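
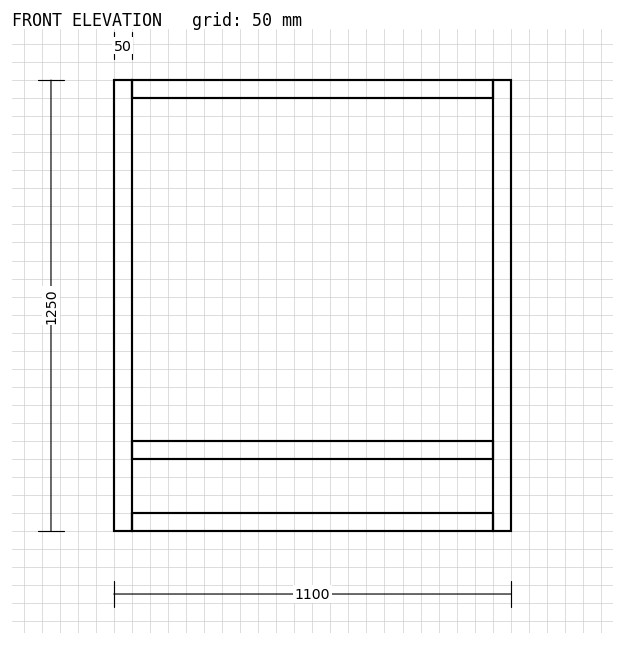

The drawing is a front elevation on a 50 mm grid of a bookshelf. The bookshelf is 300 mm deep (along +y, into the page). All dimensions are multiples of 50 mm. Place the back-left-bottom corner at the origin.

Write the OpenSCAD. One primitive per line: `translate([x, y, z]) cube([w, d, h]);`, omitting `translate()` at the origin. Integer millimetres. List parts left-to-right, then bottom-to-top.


cube([50, 300, 1250]);
translate([50, 0, 0]) cube([1000, 300, 50]);
translate([50, 0, 200]) cube([1000, 300, 50]);
translate([50, 0, 1200]) cube([1000, 300, 50]);
translate([1050, 0, 0]) cube([50, 300, 1250]);


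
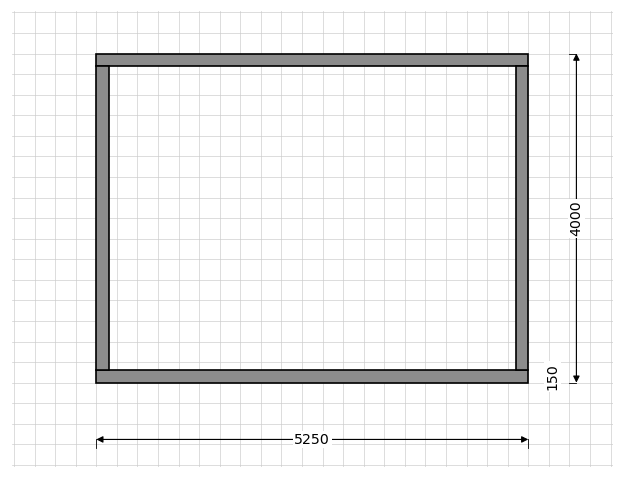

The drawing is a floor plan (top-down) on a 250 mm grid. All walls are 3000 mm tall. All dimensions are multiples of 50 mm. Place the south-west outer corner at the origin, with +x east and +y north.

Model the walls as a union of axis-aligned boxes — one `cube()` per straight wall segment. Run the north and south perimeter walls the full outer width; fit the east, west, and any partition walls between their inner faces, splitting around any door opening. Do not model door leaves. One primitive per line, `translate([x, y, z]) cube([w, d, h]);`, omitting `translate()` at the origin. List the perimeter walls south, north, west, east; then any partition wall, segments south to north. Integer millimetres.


cube([5250, 150, 3000]);
translate([0, 3850, 0]) cube([5250, 150, 3000]);
translate([0, 150, 0]) cube([150, 3700, 3000]);
translate([5100, 150, 0]) cube([150, 3700, 3000]);


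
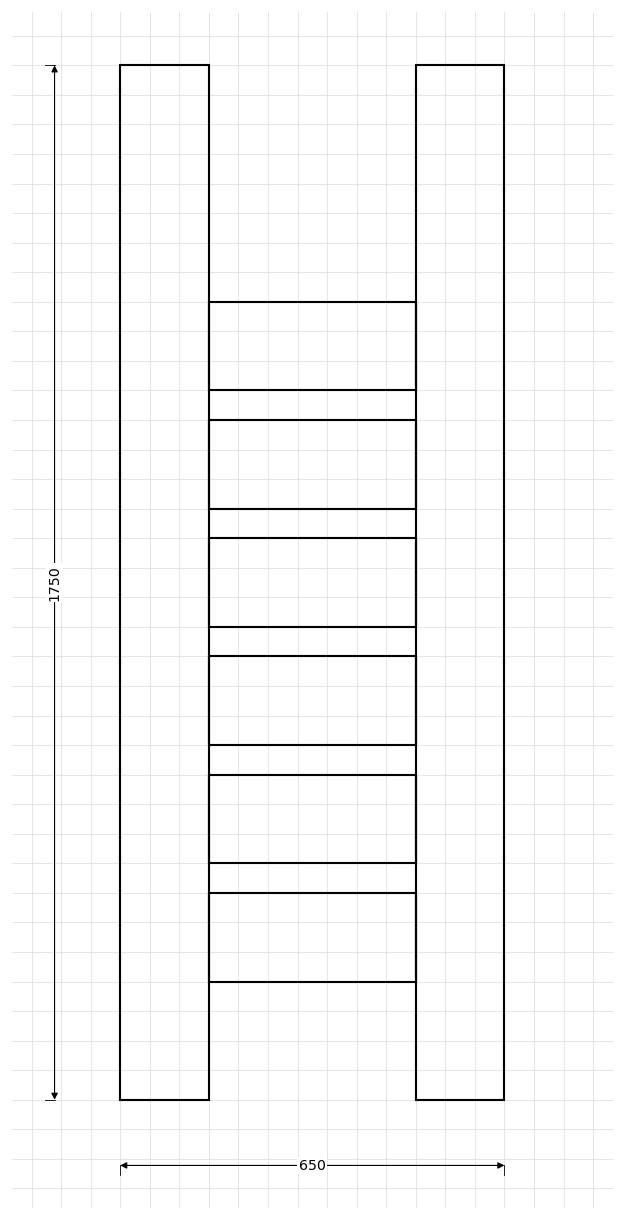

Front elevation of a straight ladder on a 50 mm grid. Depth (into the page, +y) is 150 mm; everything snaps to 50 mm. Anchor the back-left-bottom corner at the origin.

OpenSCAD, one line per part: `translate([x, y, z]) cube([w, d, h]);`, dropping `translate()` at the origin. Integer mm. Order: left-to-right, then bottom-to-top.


cube([150, 150, 1750]);
translate([150, 0, 200]) cube([350, 150, 150]);
translate([150, 0, 400]) cube([350, 150, 150]);
translate([150, 0, 600]) cube([350, 150, 150]);
translate([150, 0, 800]) cube([350, 150, 150]);
translate([150, 0, 1000]) cube([350, 150, 150]);
translate([150, 0, 1200]) cube([350, 150, 150]);
translate([500, 0, 0]) cube([150, 150, 1750]);


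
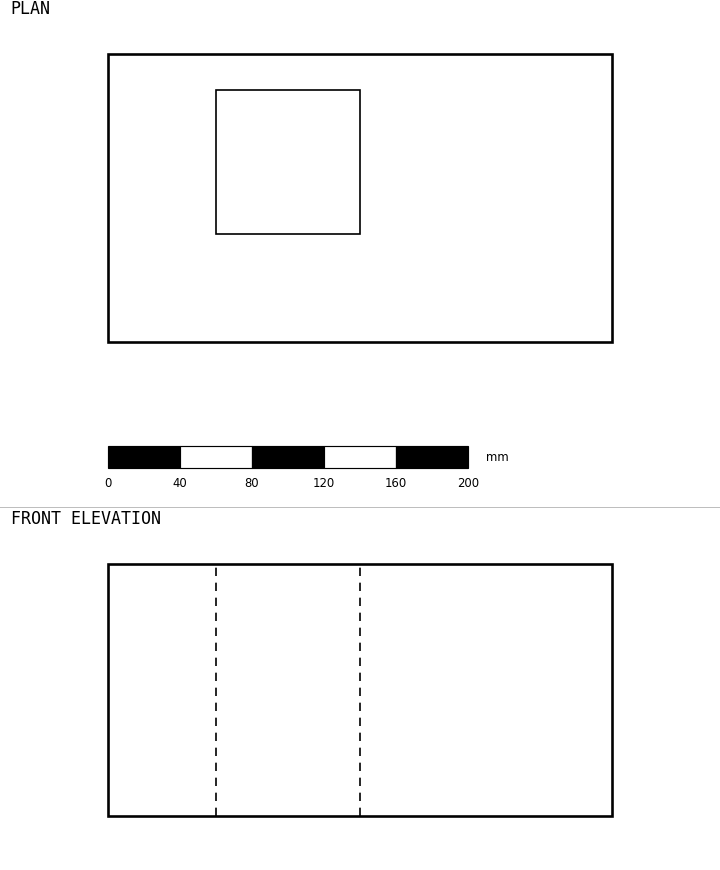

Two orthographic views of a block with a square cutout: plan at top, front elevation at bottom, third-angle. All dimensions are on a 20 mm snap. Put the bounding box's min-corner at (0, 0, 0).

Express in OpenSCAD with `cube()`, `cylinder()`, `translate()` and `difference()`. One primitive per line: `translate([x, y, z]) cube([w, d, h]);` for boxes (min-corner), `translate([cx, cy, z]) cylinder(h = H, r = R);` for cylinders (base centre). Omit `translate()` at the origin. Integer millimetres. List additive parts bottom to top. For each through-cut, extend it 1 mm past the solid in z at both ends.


difference() {
  cube([280, 160, 140]);
  translate([60, 60, -1]) cube([80, 80, 142]);
}


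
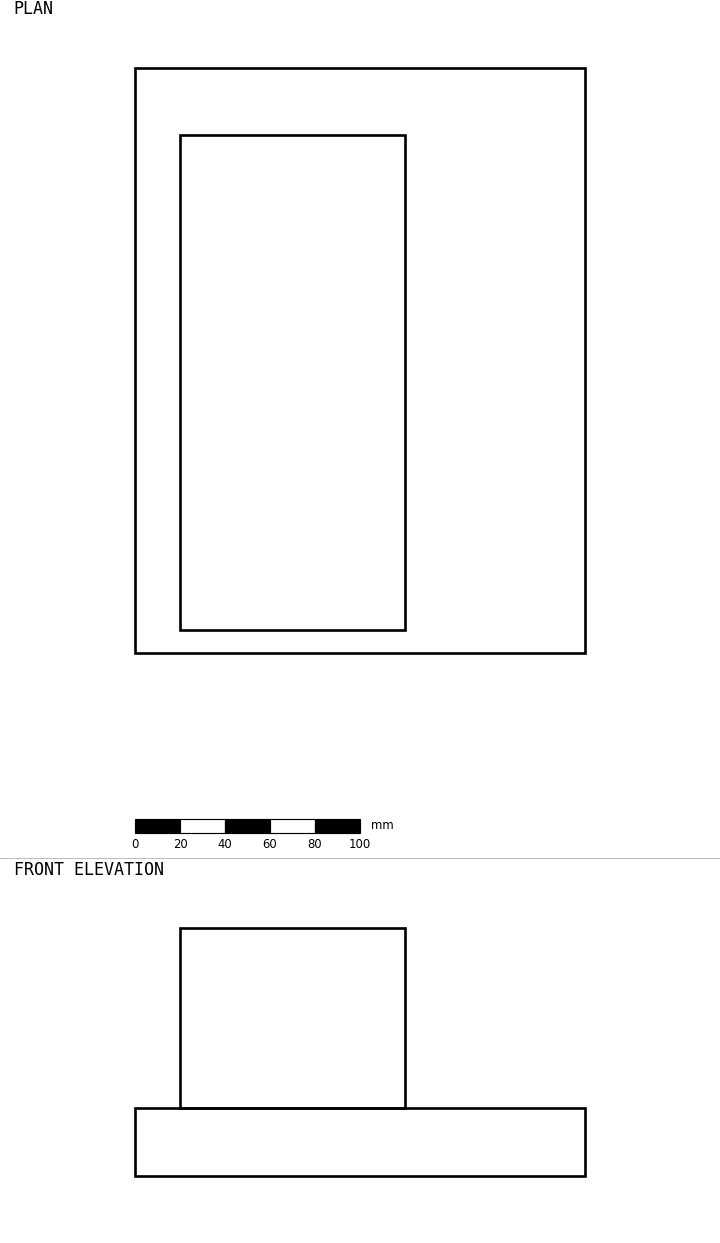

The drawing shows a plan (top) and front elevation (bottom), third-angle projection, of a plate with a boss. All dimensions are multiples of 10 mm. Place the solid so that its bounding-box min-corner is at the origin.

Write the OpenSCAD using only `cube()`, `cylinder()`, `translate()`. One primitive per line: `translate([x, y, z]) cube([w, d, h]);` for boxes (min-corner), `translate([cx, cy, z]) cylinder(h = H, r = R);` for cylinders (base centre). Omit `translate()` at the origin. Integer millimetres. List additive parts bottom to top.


cube([200, 260, 30]);
translate([20, 10, 30]) cube([100, 220, 80]);


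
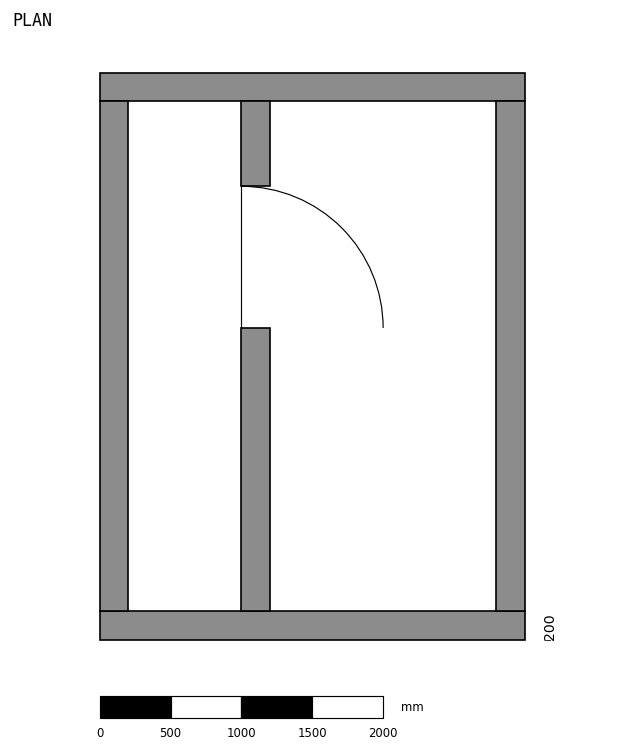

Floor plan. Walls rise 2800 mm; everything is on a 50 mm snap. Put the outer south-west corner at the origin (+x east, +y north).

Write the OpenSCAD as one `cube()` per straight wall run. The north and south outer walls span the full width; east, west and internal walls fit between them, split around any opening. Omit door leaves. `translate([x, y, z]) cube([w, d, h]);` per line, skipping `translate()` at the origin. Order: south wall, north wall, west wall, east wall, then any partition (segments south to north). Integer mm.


cube([3000, 200, 2800]);
translate([0, 3800, 0]) cube([3000, 200, 2800]);
translate([0, 200, 0]) cube([200, 3600, 2800]);
translate([2800, 200, 0]) cube([200, 3600, 2800]);
translate([1000, 200, 0]) cube([200, 2000, 2800]);
translate([1000, 3200, 0]) cube([200, 600, 2800]);


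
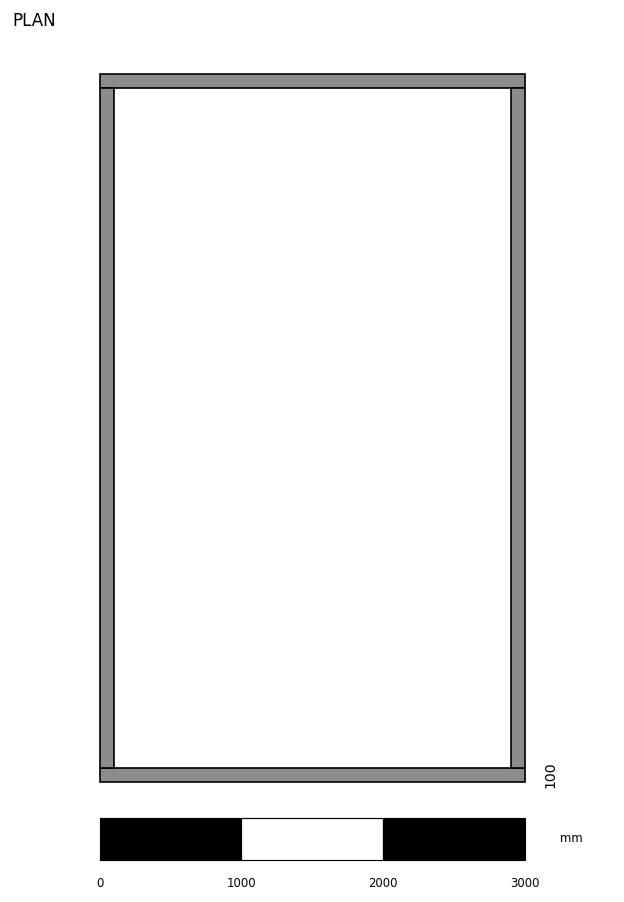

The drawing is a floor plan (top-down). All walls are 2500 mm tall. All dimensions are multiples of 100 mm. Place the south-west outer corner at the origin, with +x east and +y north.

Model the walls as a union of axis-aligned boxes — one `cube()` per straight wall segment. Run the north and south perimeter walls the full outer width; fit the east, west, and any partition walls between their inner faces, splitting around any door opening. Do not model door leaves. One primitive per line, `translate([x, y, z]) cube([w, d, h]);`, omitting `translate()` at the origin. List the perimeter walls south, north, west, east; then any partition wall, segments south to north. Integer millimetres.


cube([3000, 100, 2500]);
translate([0, 4900, 0]) cube([3000, 100, 2500]);
translate([0, 100, 0]) cube([100, 4800, 2500]);
translate([2900, 100, 0]) cube([100, 4800, 2500]);


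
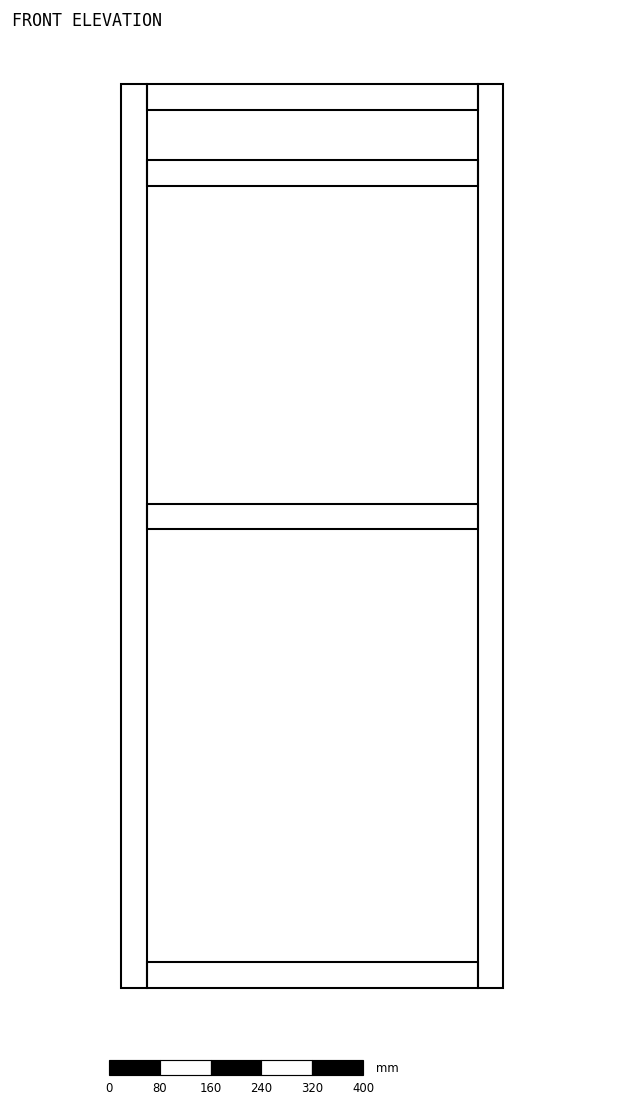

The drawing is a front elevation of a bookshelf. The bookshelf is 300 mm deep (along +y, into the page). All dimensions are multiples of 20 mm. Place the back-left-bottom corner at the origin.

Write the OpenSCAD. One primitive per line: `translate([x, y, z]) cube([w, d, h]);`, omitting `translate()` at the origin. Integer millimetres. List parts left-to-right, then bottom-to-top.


cube([40, 300, 1420]);
translate([40, 0, 0]) cube([520, 300, 40]);
translate([40, 0, 720]) cube([520, 300, 40]);
translate([40, 0, 1260]) cube([520, 300, 40]);
translate([40, 0, 1380]) cube([520, 300, 40]);
translate([560, 0, 0]) cube([40, 300, 1420]);


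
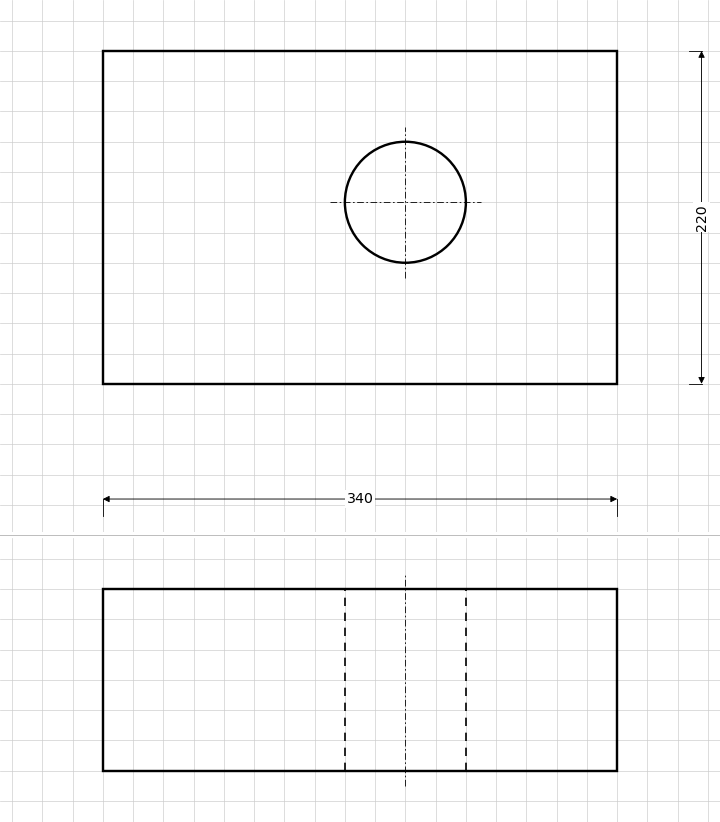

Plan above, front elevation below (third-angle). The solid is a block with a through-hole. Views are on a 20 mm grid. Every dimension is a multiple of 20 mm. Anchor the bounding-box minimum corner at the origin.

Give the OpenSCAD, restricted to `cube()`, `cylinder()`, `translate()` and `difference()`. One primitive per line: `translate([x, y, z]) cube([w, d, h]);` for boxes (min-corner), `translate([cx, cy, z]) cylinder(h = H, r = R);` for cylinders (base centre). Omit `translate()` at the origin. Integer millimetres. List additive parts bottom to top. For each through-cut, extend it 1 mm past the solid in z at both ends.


difference() {
  cube([340, 220, 120]);
  translate([200, 120, -1]) cylinder(h = 122, r = 40);
}


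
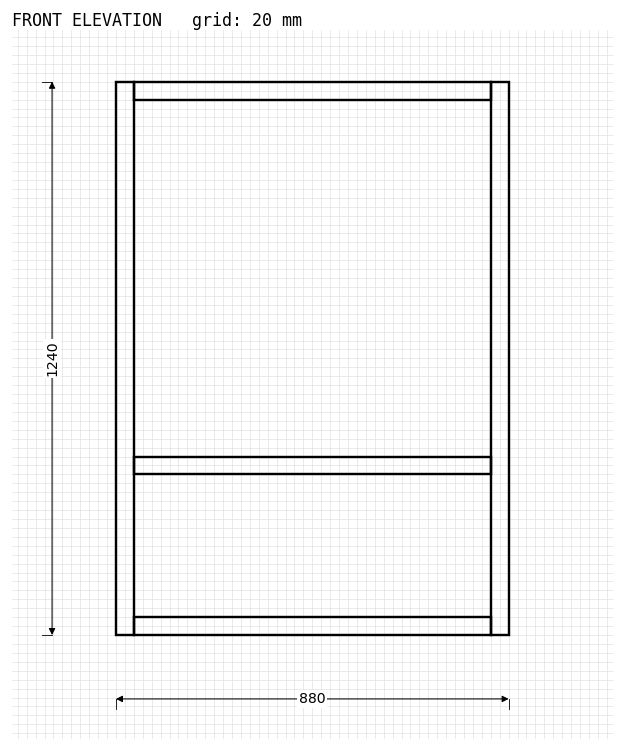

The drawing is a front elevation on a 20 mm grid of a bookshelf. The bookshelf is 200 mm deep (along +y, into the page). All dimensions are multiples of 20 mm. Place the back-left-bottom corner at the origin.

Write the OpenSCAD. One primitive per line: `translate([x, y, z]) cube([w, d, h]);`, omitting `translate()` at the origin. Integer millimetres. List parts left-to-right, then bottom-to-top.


cube([40, 200, 1240]);
translate([40, 0, 0]) cube([800, 200, 40]);
translate([40, 0, 360]) cube([800, 200, 40]);
translate([40, 0, 1200]) cube([800, 200, 40]);
translate([840, 0, 0]) cube([40, 200, 1240]);


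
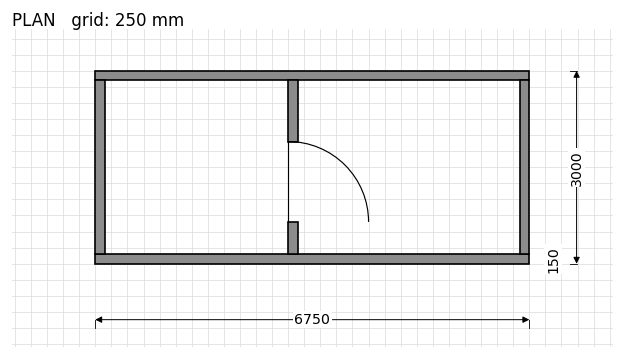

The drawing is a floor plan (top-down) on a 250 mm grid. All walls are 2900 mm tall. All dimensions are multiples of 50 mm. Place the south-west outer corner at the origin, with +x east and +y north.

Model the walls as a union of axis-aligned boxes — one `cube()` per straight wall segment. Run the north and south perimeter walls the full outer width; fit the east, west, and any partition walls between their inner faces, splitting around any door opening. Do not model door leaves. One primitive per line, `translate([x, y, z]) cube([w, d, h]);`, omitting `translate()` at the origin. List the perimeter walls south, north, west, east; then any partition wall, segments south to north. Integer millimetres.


cube([6750, 150, 2900]);
translate([0, 2850, 0]) cube([6750, 150, 2900]);
translate([0, 150, 0]) cube([150, 2700, 2900]);
translate([6600, 150, 0]) cube([150, 2700, 2900]);
translate([3000, 150, 0]) cube([150, 500, 2900]);
translate([3000, 1900, 0]) cube([150, 950, 2900]);


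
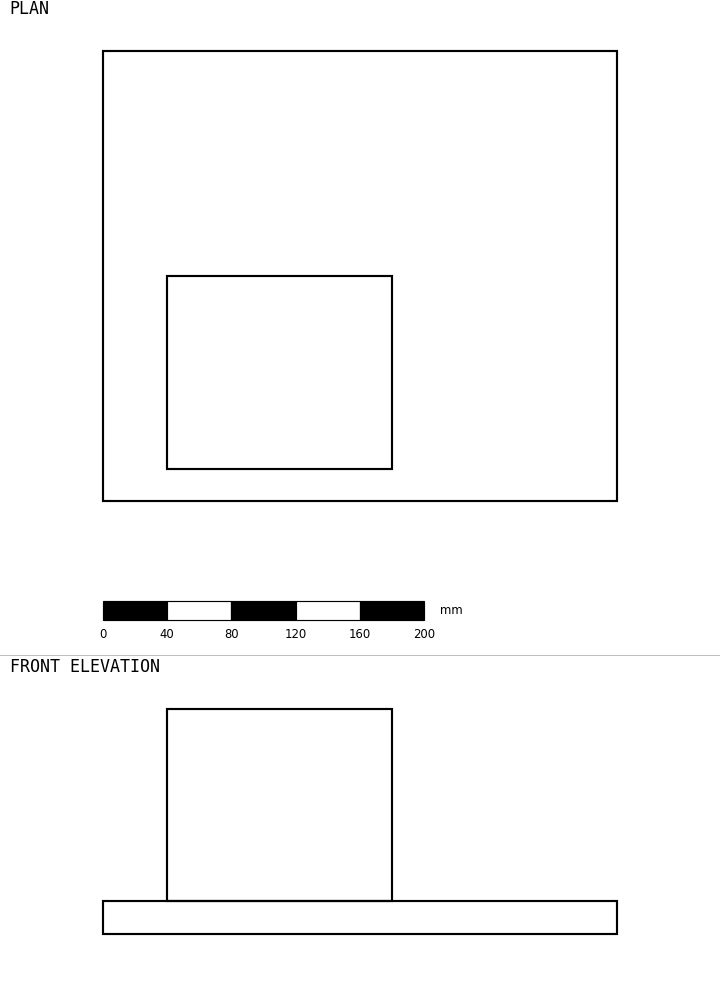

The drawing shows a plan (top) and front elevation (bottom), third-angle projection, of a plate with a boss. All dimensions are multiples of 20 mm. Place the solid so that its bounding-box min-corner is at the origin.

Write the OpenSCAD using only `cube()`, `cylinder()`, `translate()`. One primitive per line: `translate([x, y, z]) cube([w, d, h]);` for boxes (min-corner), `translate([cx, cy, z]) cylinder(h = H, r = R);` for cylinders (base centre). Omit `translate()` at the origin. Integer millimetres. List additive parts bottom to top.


cube([320, 280, 20]);
translate([40, 20, 20]) cube([140, 120, 120]);


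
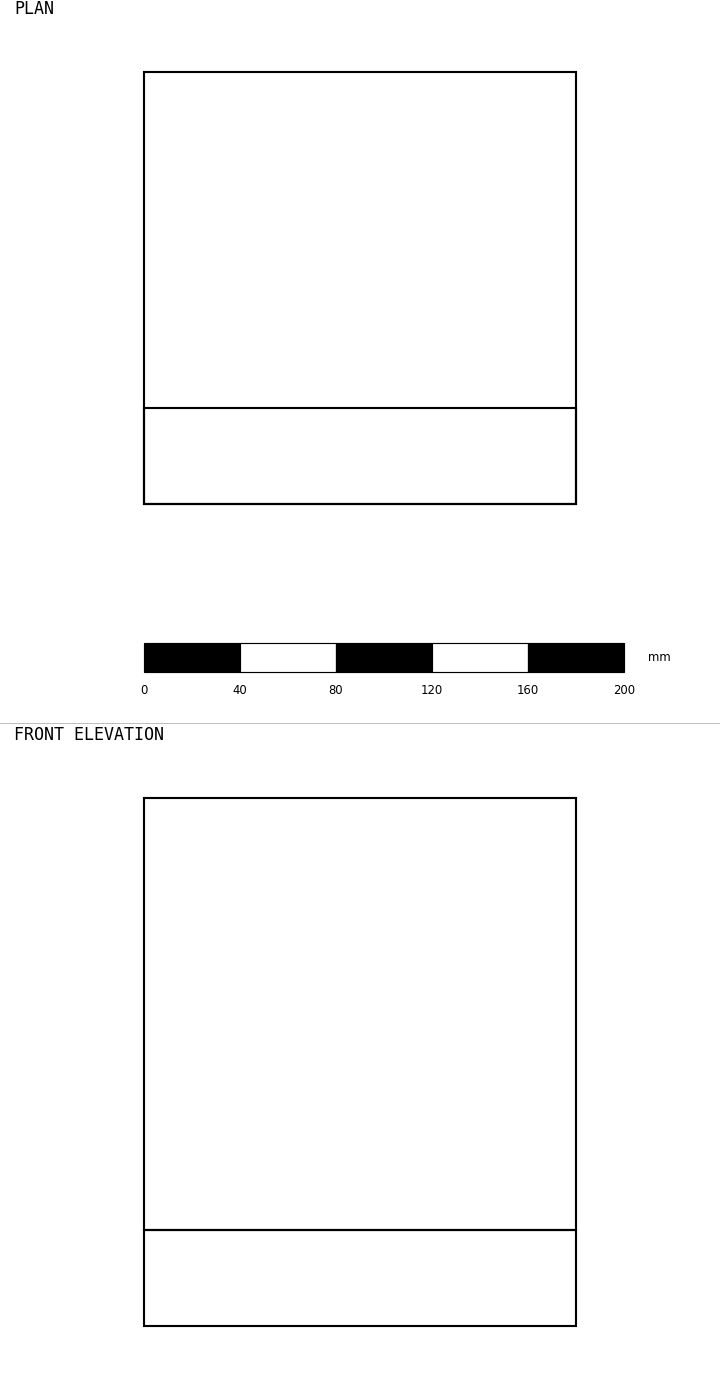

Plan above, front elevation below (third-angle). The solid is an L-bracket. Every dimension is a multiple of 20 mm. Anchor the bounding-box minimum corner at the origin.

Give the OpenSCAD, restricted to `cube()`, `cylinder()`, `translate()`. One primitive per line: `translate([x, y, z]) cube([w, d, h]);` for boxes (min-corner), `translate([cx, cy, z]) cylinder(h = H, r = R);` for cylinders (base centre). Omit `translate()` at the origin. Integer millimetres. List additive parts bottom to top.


cube([180, 180, 40]);
translate([0, 0, 40]) cube([180, 40, 180]);


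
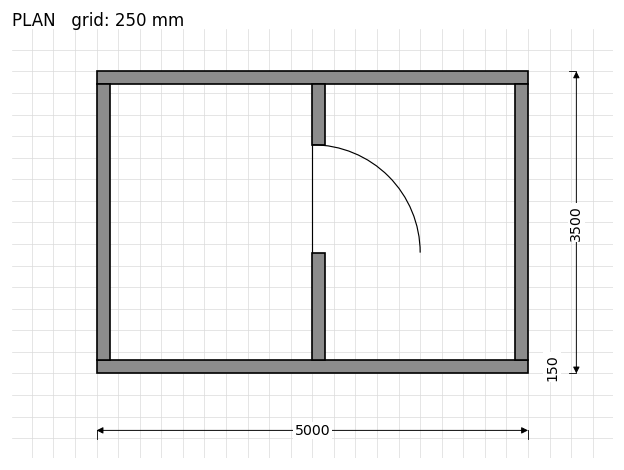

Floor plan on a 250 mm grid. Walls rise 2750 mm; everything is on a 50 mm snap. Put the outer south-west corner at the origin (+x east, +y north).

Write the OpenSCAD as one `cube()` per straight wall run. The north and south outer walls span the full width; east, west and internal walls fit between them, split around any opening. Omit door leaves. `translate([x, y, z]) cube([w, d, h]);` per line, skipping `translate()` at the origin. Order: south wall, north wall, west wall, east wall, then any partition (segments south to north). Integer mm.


cube([5000, 150, 2750]);
translate([0, 3350, 0]) cube([5000, 150, 2750]);
translate([0, 150, 0]) cube([150, 3200, 2750]);
translate([4850, 150, 0]) cube([150, 3200, 2750]);
translate([2500, 150, 0]) cube([150, 1250, 2750]);
translate([2500, 2650, 0]) cube([150, 700, 2750]);


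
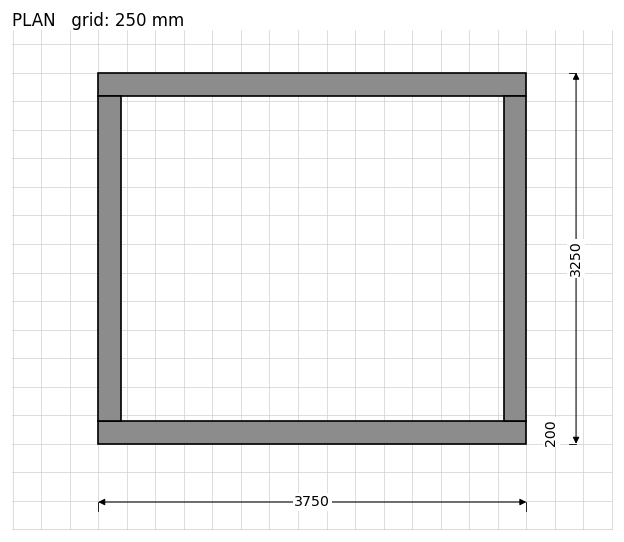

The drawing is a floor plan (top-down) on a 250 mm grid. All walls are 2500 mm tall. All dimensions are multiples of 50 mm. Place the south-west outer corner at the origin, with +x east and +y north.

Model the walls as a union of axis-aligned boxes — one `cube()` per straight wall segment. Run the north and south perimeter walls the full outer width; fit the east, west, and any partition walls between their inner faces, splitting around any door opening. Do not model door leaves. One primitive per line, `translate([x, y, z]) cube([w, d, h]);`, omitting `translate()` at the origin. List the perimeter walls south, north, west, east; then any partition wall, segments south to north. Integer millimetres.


cube([3750, 200, 2500]);
translate([0, 3050, 0]) cube([3750, 200, 2500]);
translate([0, 200, 0]) cube([200, 2850, 2500]);
translate([3550, 200, 0]) cube([200, 2850, 2500]);


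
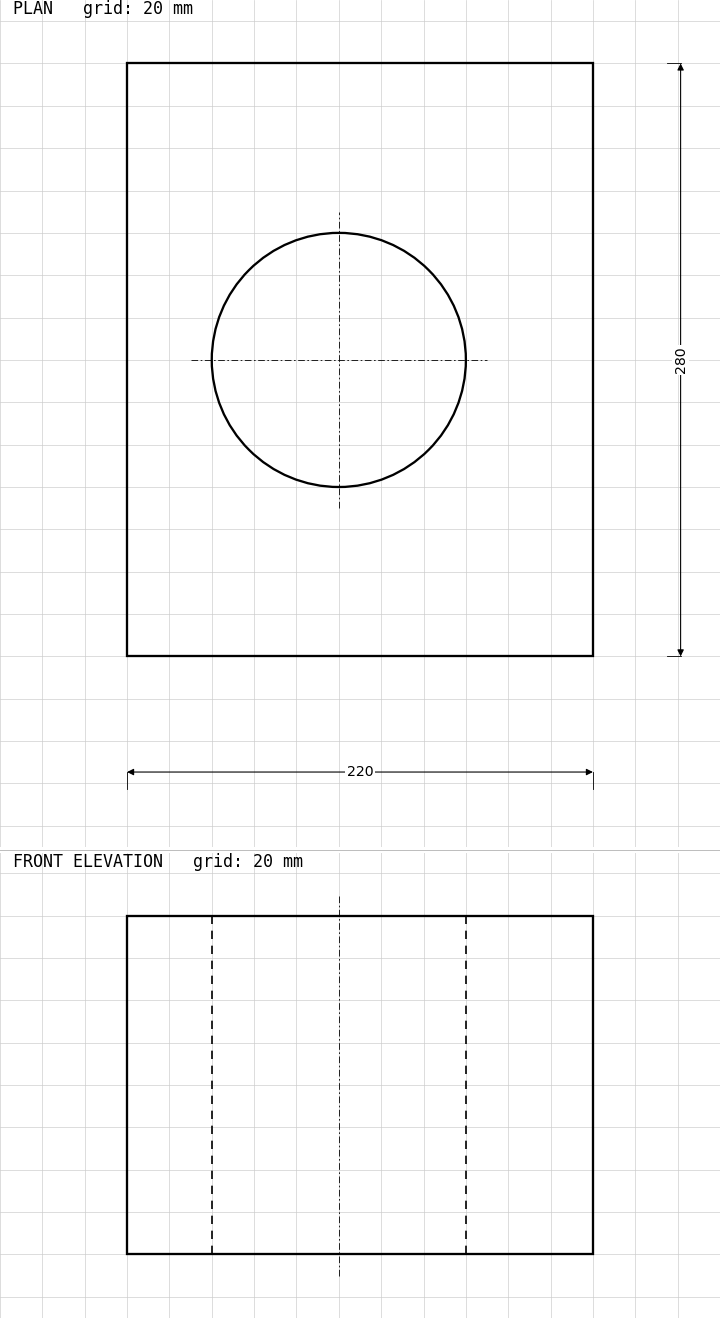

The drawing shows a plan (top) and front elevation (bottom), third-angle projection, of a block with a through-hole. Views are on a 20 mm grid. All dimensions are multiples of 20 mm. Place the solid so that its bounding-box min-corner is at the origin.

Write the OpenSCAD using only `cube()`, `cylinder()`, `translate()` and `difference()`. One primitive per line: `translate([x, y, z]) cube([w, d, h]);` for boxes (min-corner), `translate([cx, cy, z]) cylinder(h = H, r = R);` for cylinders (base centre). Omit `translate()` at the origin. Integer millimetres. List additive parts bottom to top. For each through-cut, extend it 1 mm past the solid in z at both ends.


difference() {
  cube([220, 280, 160]);
  translate([100, 140, -1]) cylinder(h = 162, r = 60);
}


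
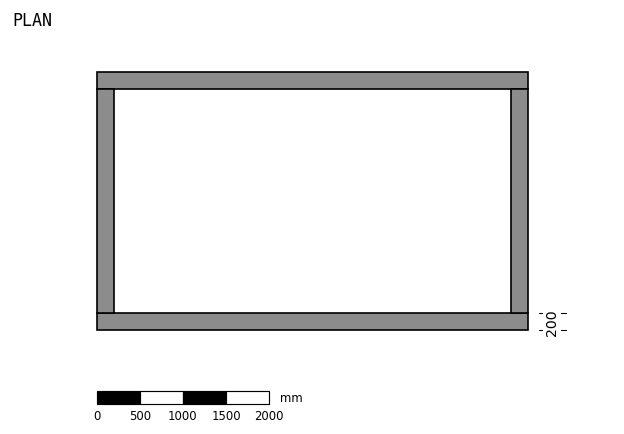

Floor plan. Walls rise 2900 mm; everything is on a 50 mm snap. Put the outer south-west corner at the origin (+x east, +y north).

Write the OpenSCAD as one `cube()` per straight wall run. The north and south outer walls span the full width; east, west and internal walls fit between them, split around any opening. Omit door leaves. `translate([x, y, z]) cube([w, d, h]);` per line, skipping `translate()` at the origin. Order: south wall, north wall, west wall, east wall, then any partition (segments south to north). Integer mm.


cube([5000, 200, 2900]);
translate([0, 2800, 0]) cube([5000, 200, 2900]);
translate([0, 200, 0]) cube([200, 2600, 2900]);
translate([4800, 200, 0]) cube([200, 2600, 2900]);


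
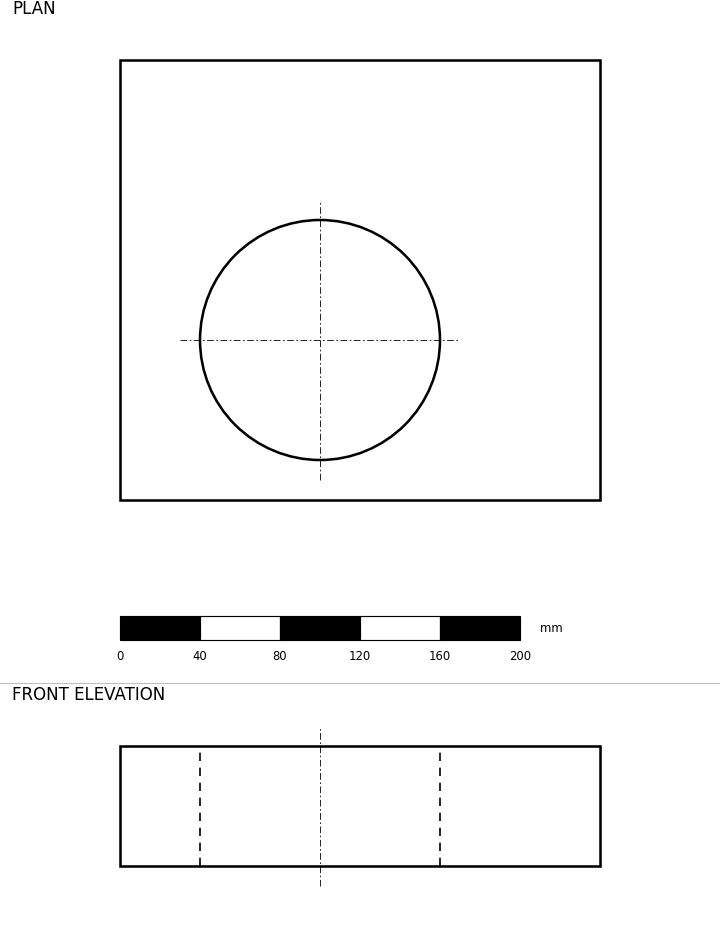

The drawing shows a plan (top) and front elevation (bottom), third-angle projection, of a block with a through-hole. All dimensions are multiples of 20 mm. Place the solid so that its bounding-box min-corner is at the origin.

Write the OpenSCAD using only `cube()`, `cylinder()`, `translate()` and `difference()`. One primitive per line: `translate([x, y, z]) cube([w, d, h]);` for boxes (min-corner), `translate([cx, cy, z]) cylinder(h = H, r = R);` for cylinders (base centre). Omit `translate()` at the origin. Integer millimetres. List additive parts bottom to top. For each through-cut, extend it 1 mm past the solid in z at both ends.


difference() {
  cube([240, 220, 60]);
  translate([100, 80, -1]) cylinder(h = 62, r = 60);
}


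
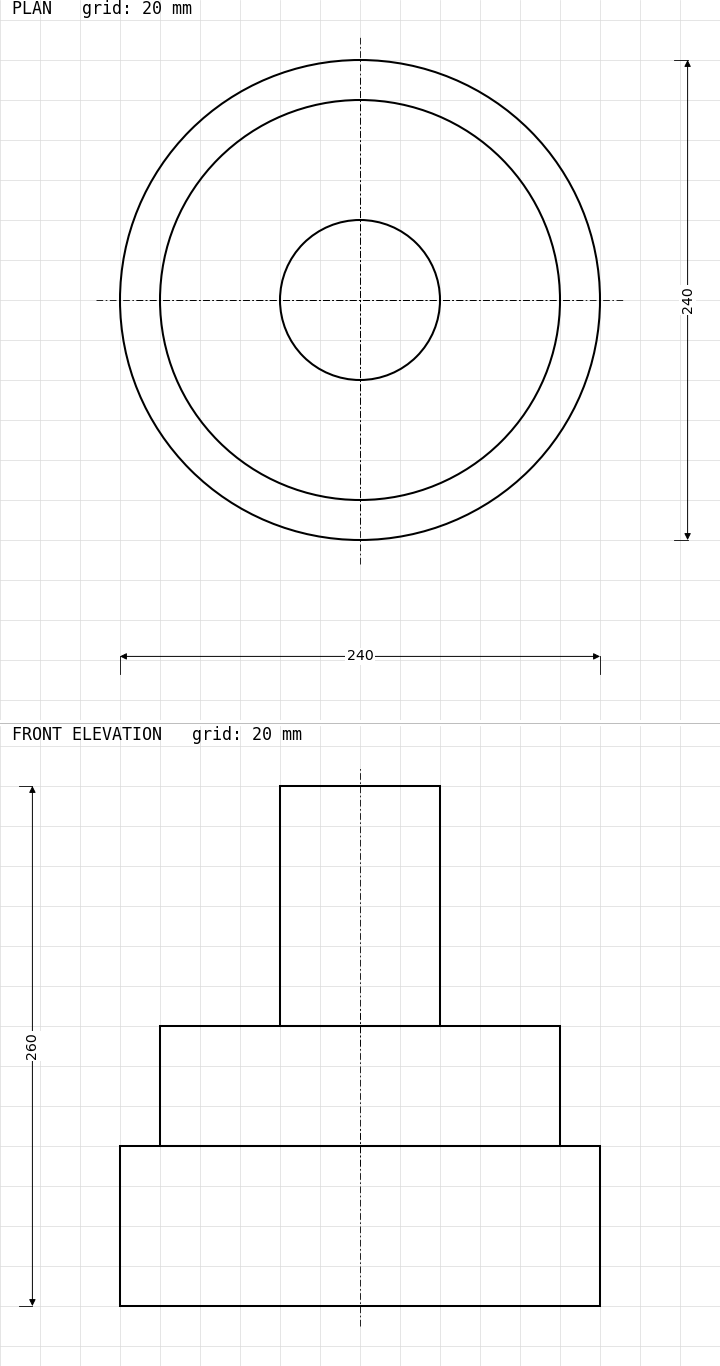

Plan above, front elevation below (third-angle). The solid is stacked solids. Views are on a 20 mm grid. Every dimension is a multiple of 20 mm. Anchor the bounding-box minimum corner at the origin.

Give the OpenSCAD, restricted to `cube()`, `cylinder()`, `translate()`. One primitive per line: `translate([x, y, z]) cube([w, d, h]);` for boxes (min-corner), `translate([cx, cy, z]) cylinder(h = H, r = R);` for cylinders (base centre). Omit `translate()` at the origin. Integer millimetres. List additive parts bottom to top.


translate([120, 120, 0]) cylinder(h = 80, r = 120);
translate([120, 120, 80]) cylinder(h = 60, r = 100);
translate([120, 120, 140]) cylinder(h = 120, r = 40);


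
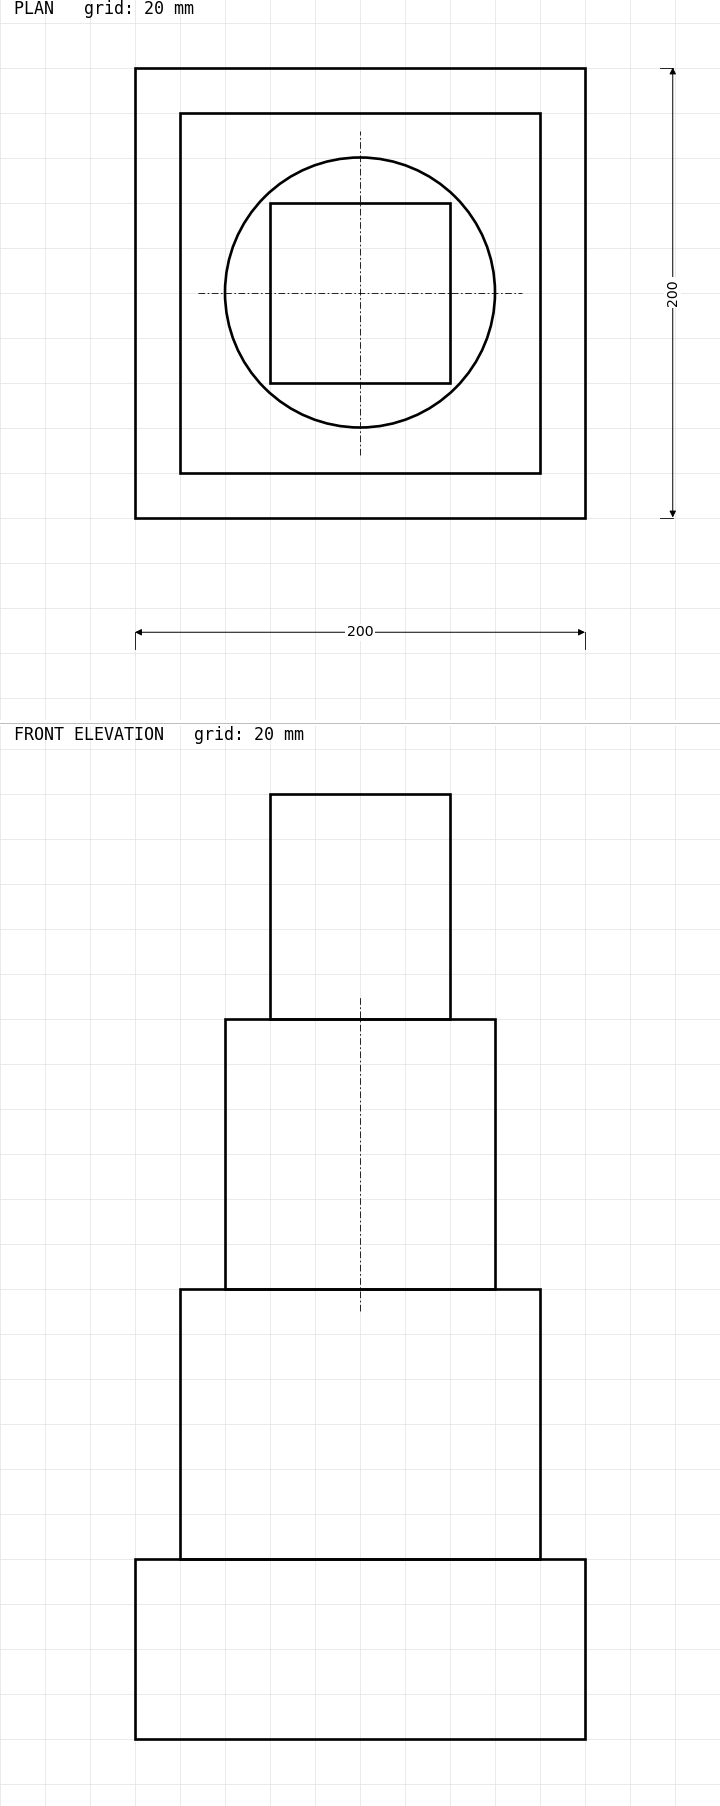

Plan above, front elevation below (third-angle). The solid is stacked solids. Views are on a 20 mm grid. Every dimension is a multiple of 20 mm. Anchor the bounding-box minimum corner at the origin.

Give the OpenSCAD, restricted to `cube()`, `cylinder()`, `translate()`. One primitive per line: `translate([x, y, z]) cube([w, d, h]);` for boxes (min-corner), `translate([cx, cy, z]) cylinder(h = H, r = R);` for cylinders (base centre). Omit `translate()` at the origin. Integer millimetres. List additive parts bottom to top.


cube([200, 200, 80]);
translate([20, 20, 80]) cube([160, 160, 120]);
translate([100, 100, 200]) cylinder(h = 120, r = 60);
translate([60, 60, 320]) cube([80, 80, 100]);


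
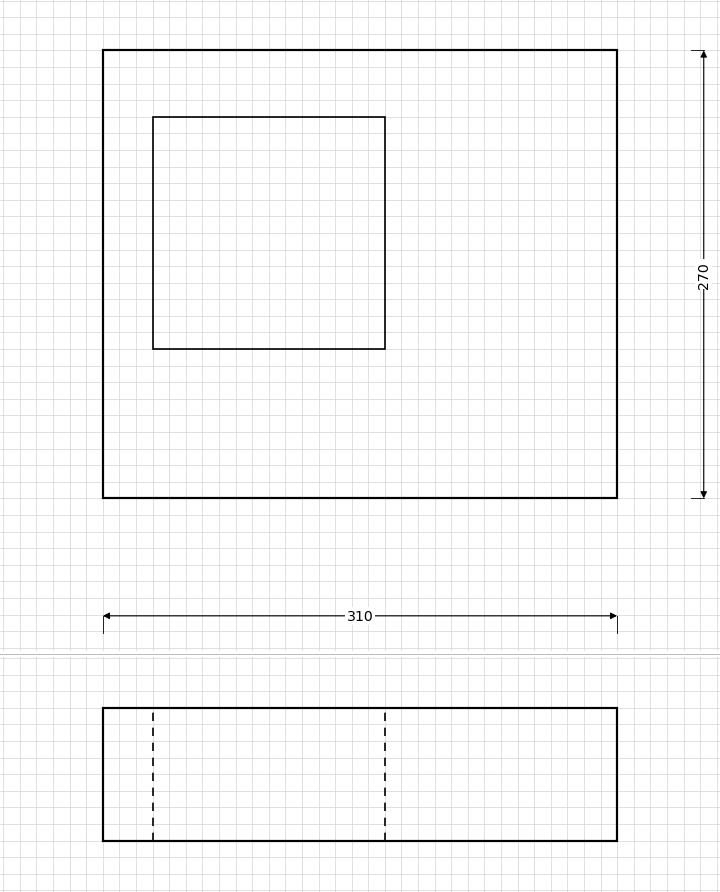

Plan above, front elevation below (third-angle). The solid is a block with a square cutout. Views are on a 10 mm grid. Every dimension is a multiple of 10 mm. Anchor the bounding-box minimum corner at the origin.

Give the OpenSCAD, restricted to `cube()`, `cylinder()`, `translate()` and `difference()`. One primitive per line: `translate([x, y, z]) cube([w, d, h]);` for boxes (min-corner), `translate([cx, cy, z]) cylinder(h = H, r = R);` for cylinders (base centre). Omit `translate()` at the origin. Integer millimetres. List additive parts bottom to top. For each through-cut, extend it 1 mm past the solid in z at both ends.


difference() {
  cube([310, 270, 80]);
  translate([30, 90, -1]) cube([140, 140, 82]);
}


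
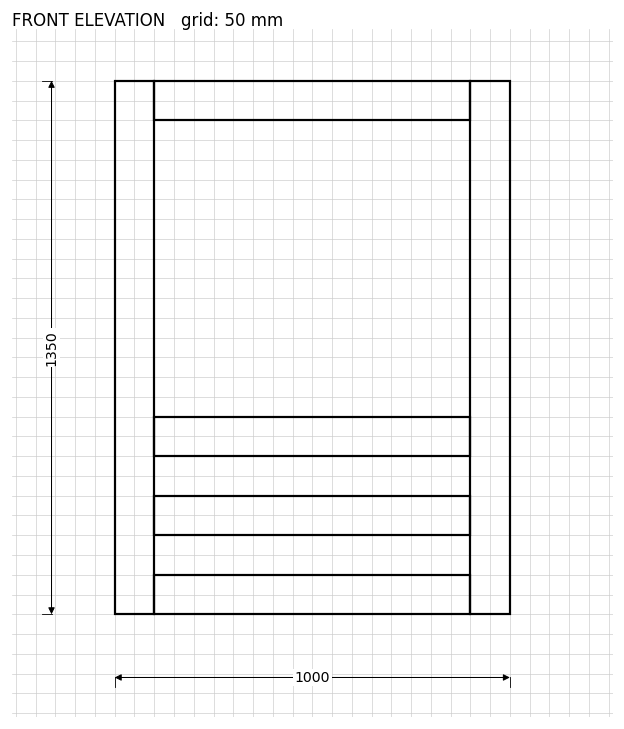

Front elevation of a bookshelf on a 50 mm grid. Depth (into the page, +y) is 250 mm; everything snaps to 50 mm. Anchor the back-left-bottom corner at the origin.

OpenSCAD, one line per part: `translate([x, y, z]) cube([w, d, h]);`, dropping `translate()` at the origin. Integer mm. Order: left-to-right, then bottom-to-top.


cube([100, 250, 1350]);
translate([100, 0, 0]) cube([800, 250, 100]);
translate([100, 0, 200]) cube([800, 250, 100]);
translate([100, 0, 400]) cube([800, 250, 100]);
translate([100, 0, 1250]) cube([800, 250, 100]);
translate([900, 0, 0]) cube([100, 250, 1350]);


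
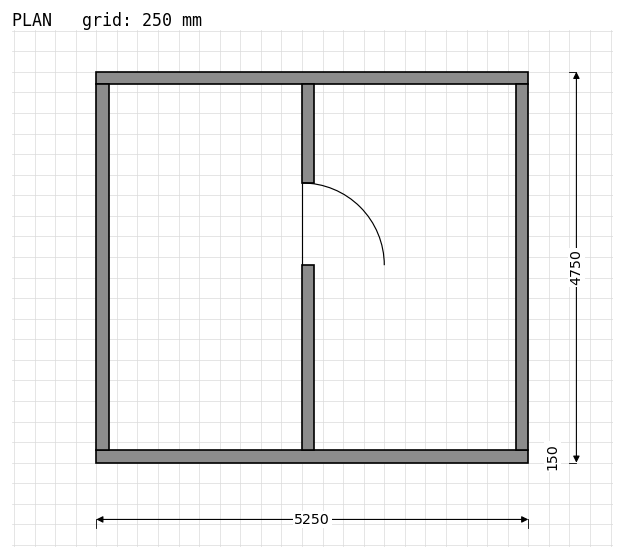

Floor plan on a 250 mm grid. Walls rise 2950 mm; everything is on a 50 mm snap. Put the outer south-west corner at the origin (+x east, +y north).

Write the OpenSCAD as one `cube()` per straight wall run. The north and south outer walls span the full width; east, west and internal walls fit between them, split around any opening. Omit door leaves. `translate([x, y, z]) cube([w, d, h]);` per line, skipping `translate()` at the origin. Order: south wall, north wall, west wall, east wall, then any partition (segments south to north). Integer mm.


cube([5250, 150, 2950]);
translate([0, 4600, 0]) cube([5250, 150, 2950]);
translate([0, 150, 0]) cube([150, 4450, 2950]);
translate([5100, 150, 0]) cube([150, 4450, 2950]);
translate([2500, 150, 0]) cube([150, 2250, 2950]);
translate([2500, 3400, 0]) cube([150, 1200, 2950]);


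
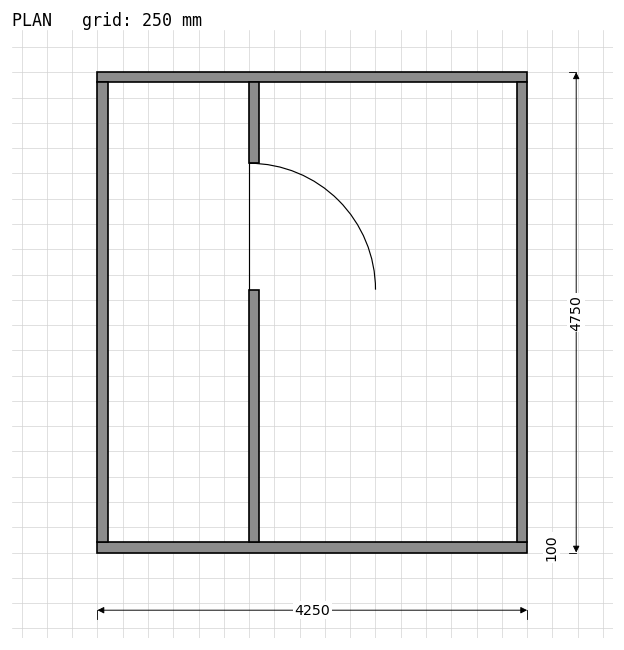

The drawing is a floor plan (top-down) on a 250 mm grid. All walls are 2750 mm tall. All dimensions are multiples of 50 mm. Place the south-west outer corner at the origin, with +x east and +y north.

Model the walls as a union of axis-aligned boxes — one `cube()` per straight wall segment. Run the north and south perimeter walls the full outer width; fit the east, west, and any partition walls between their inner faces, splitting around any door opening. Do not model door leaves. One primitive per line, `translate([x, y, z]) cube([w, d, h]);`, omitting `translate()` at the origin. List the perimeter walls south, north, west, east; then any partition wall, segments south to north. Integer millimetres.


cube([4250, 100, 2750]);
translate([0, 4650, 0]) cube([4250, 100, 2750]);
translate([0, 100, 0]) cube([100, 4550, 2750]);
translate([4150, 100, 0]) cube([100, 4550, 2750]);
translate([1500, 100, 0]) cube([100, 2500, 2750]);
translate([1500, 3850, 0]) cube([100, 800, 2750]);


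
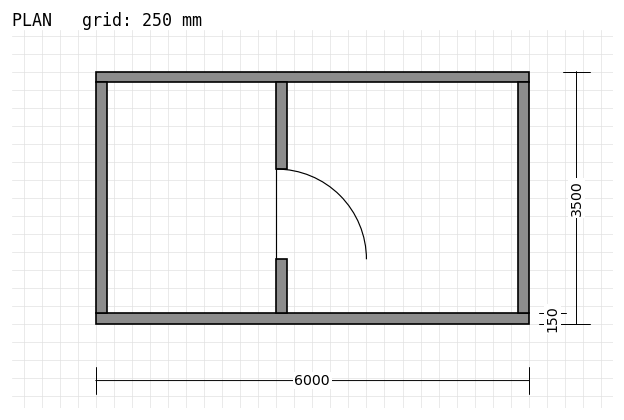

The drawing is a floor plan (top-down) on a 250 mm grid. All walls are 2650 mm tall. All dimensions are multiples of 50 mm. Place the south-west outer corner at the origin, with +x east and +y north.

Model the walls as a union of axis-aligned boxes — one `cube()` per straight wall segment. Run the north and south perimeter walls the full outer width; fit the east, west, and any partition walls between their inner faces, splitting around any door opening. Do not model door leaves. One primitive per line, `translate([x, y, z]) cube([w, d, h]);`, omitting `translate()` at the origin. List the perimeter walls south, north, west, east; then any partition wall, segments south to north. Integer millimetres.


cube([6000, 150, 2650]);
translate([0, 3350, 0]) cube([6000, 150, 2650]);
translate([0, 150, 0]) cube([150, 3200, 2650]);
translate([5850, 150, 0]) cube([150, 3200, 2650]);
translate([2500, 150, 0]) cube([150, 750, 2650]);
translate([2500, 2150, 0]) cube([150, 1200, 2650]);


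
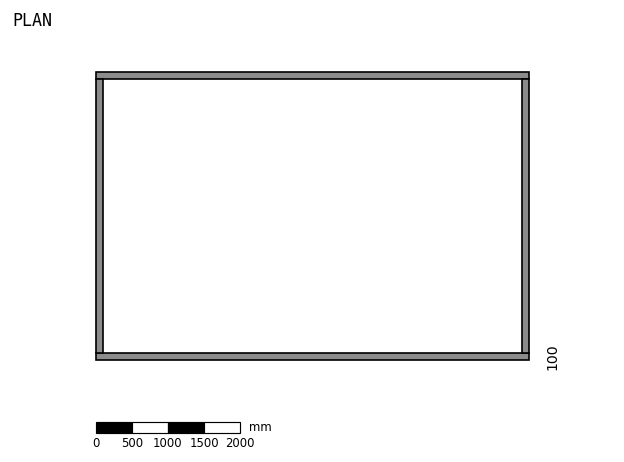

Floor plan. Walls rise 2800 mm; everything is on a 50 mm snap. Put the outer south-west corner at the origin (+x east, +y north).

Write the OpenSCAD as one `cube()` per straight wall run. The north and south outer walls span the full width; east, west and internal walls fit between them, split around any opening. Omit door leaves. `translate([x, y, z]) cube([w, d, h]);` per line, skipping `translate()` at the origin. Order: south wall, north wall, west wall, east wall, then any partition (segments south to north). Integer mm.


cube([6000, 100, 2800]);
translate([0, 3900, 0]) cube([6000, 100, 2800]);
translate([0, 100, 0]) cube([100, 3800, 2800]);
translate([5900, 100, 0]) cube([100, 3800, 2800]);


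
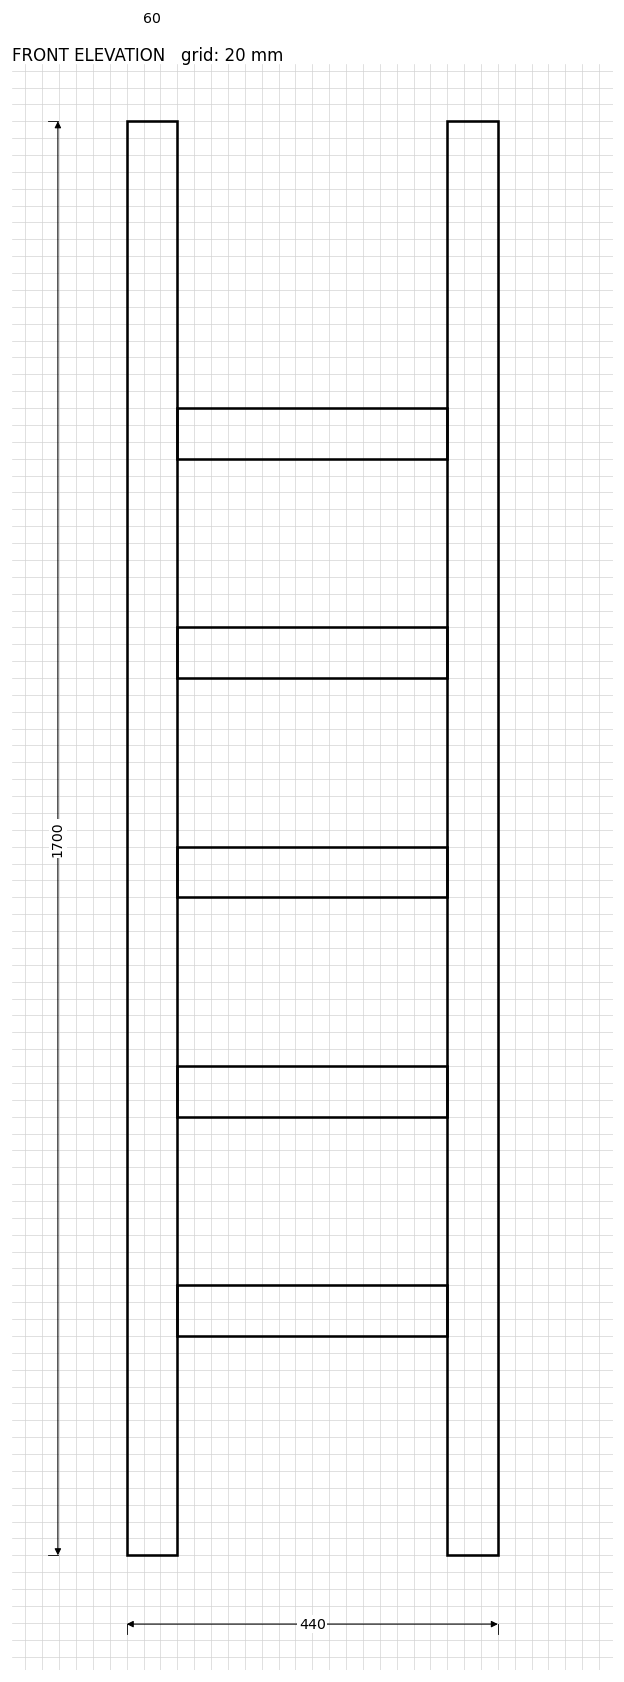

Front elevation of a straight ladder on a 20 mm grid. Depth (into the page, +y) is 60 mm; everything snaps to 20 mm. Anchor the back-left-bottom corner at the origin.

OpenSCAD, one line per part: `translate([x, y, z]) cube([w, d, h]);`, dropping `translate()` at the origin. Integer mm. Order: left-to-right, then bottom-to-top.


cube([60, 60, 1700]);
translate([60, 0, 260]) cube([320, 60, 60]);
translate([60, 0, 520]) cube([320, 60, 60]);
translate([60, 0, 780]) cube([320, 60, 60]);
translate([60, 0, 1040]) cube([320, 60, 60]);
translate([60, 0, 1300]) cube([320, 60, 60]);
translate([380, 0, 0]) cube([60, 60, 1700]);


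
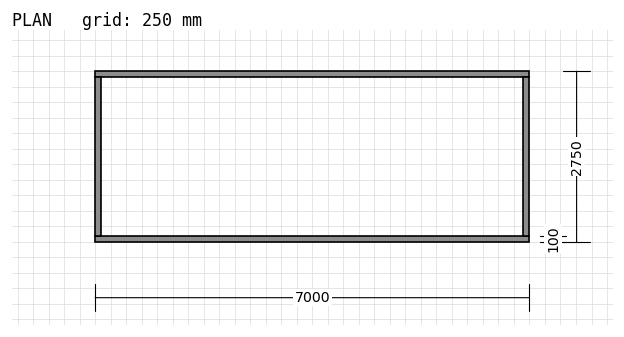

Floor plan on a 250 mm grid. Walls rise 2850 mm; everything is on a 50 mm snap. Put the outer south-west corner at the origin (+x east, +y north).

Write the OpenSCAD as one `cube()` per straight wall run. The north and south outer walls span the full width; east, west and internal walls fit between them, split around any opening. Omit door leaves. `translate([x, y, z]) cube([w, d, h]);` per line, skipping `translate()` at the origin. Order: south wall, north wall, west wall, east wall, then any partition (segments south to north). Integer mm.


cube([7000, 100, 2850]);
translate([0, 2650, 0]) cube([7000, 100, 2850]);
translate([0, 100, 0]) cube([100, 2550, 2850]);
translate([6900, 100, 0]) cube([100, 2550, 2850]);


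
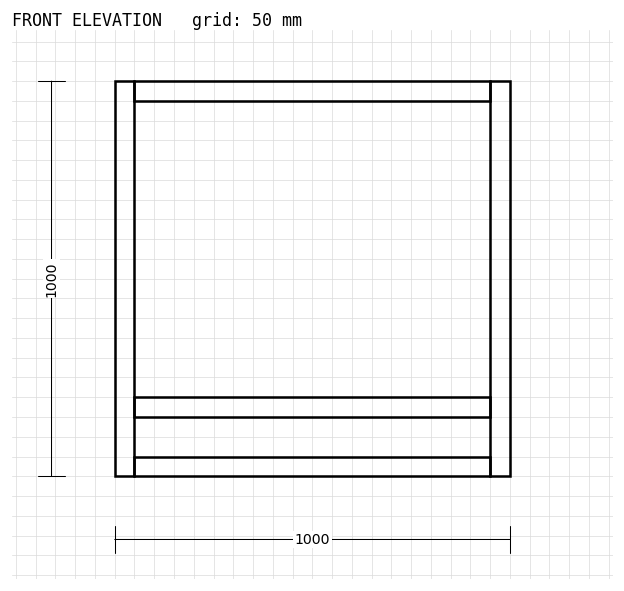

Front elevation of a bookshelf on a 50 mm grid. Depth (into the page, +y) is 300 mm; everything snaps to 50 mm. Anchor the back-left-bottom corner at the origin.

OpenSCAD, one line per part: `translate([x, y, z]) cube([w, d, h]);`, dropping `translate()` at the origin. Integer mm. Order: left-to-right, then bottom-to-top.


cube([50, 300, 1000]);
translate([50, 0, 0]) cube([900, 300, 50]);
translate([50, 0, 150]) cube([900, 300, 50]);
translate([50, 0, 950]) cube([900, 300, 50]);
translate([950, 0, 0]) cube([50, 300, 1000]);


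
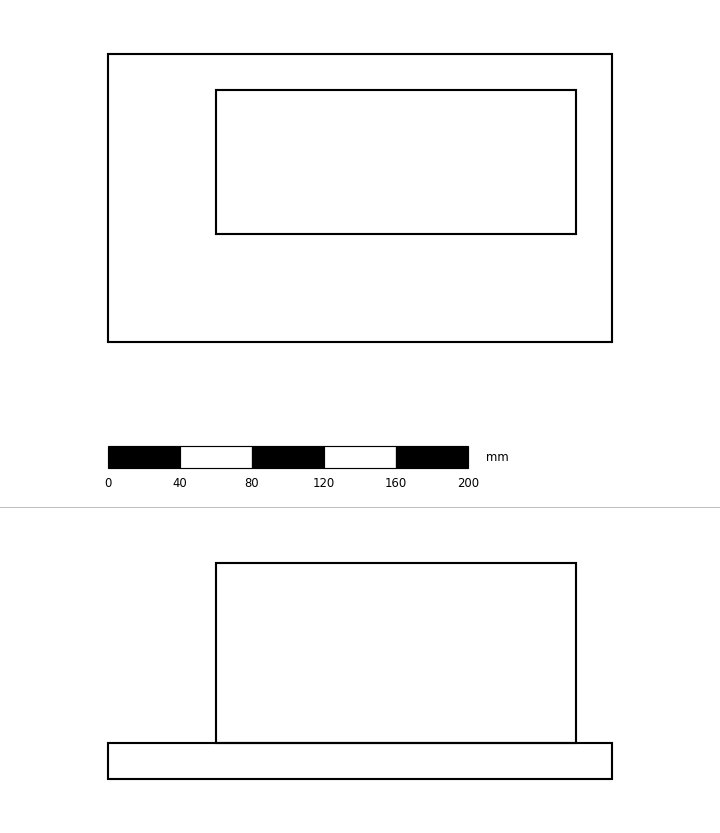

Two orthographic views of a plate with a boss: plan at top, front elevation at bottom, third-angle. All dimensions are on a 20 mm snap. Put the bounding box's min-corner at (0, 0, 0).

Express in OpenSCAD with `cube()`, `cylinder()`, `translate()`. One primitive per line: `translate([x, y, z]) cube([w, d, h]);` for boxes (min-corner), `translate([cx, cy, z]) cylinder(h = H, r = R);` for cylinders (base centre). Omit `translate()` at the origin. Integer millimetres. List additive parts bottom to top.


cube([280, 160, 20]);
translate([60, 60, 20]) cube([200, 80, 100]);


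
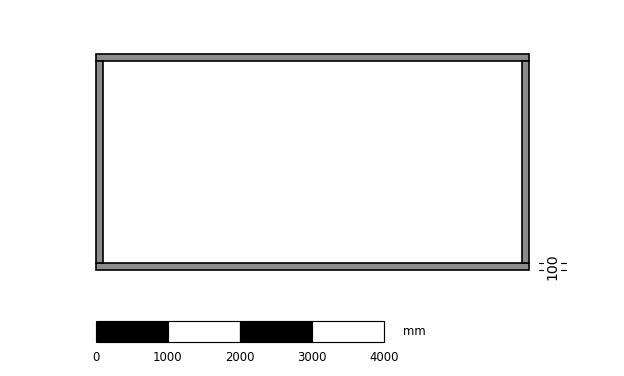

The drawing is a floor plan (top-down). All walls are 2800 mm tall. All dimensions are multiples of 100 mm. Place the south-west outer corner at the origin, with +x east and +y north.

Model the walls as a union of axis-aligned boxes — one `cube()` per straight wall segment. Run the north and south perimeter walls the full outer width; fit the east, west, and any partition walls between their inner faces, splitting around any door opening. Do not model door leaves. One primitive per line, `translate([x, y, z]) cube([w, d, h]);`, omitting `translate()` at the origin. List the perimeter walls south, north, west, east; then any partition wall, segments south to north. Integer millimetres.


cube([6000, 100, 2800]);
translate([0, 2900, 0]) cube([6000, 100, 2800]);
translate([0, 100, 0]) cube([100, 2800, 2800]);
translate([5900, 100, 0]) cube([100, 2800, 2800]);


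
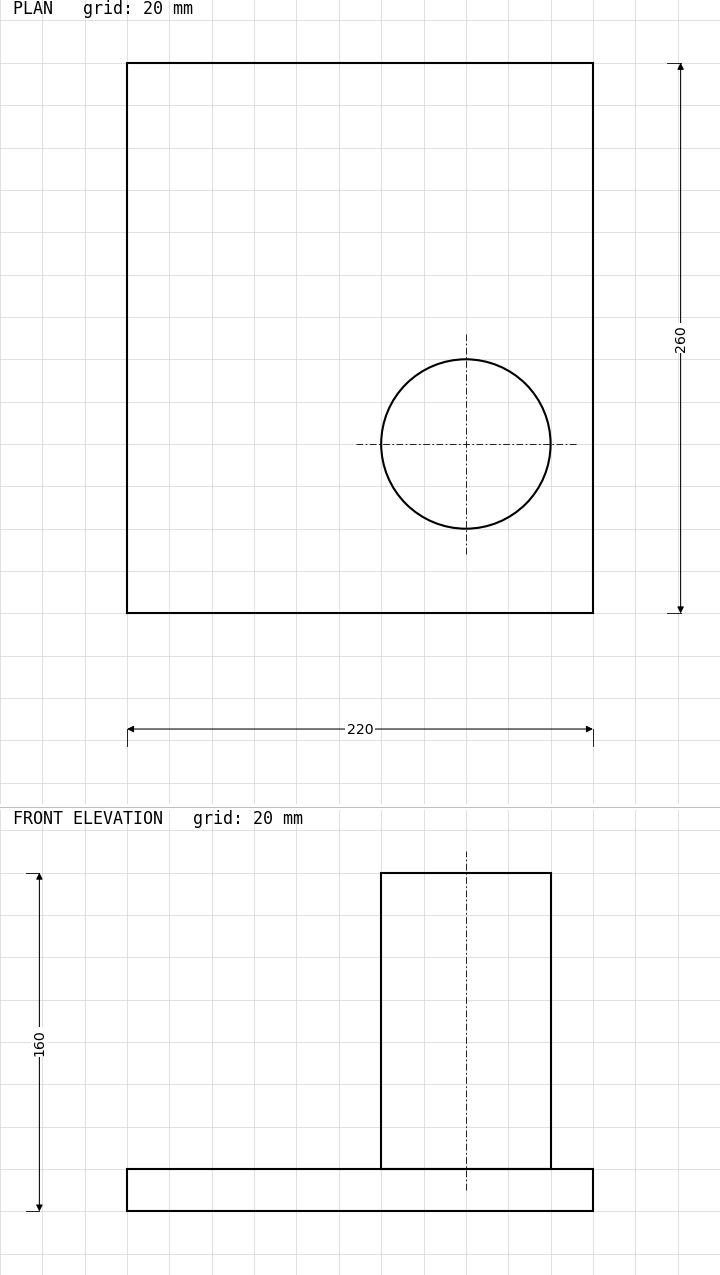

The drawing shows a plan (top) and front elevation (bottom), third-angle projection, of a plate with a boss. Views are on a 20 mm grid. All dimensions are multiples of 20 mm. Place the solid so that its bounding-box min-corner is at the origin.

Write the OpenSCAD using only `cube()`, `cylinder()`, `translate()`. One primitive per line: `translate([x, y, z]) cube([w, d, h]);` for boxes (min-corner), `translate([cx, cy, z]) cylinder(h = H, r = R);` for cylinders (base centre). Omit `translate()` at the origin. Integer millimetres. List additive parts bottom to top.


cube([220, 260, 20]);
translate([160, 80, 20]) cylinder(h = 140, r = 40);


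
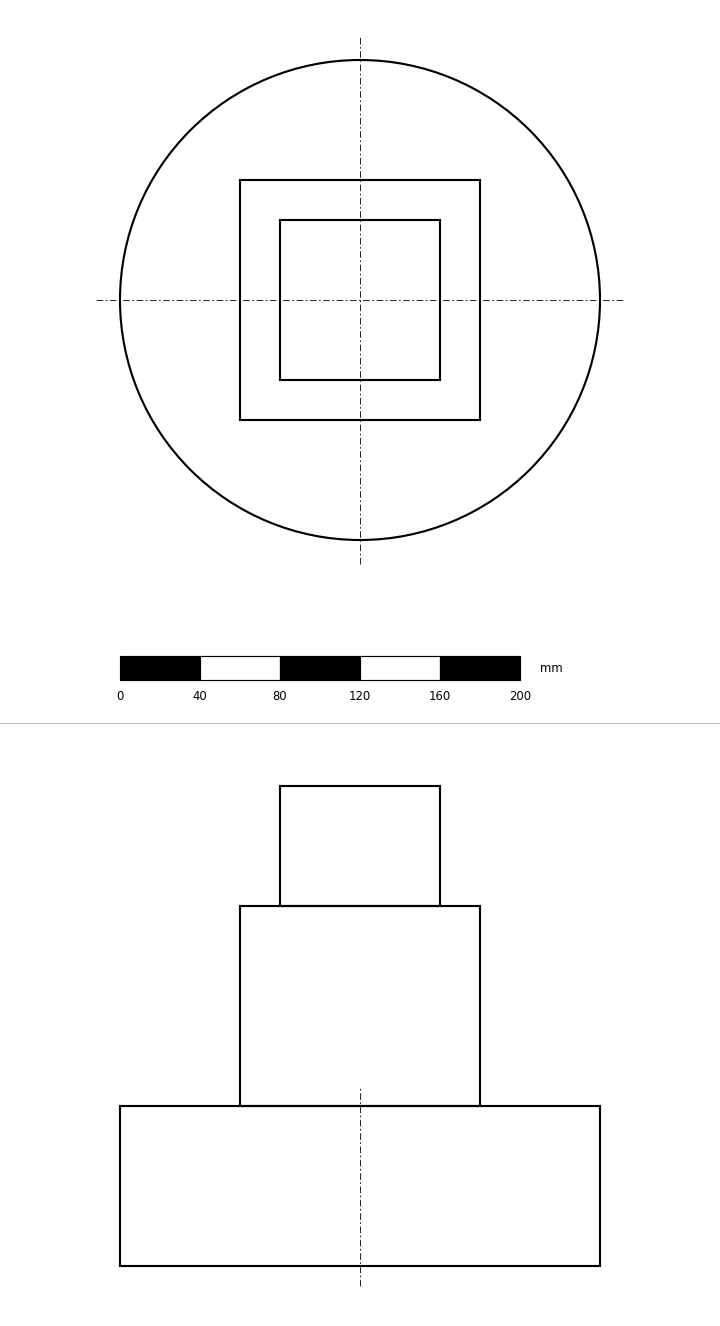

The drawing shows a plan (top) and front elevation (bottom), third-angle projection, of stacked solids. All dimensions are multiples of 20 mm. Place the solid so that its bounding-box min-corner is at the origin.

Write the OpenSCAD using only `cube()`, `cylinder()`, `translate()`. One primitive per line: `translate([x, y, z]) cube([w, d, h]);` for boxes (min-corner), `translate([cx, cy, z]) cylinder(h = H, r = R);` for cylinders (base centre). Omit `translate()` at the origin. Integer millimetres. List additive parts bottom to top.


translate([120, 120, 0]) cylinder(h = 80, r = 120);
translate([60, 60, 80]) cube([120, 120, 100]);
translate([80, 80, 180]) cube([80, 80, 60]);


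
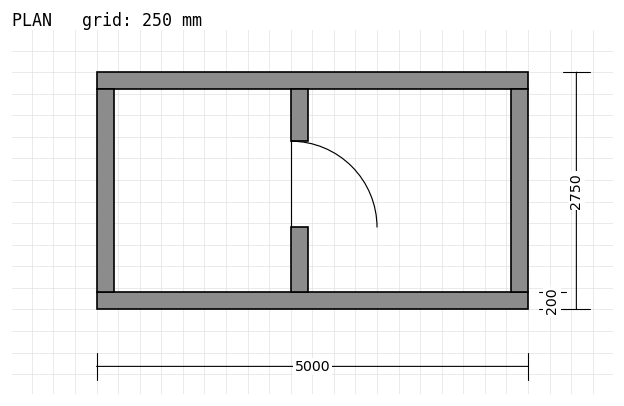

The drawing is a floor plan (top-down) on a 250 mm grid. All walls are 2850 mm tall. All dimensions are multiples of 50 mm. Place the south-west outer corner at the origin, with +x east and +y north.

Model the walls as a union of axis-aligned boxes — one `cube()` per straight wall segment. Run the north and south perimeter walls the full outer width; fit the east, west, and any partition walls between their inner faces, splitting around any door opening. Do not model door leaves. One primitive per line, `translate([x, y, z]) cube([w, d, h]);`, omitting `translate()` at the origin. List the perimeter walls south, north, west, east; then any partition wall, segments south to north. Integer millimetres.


cube([5000, 200, 2850]);
translate([0, 2550, 0]) cube([5000, 200, 2850]);
translate([0, 200, 0]) cube([200, 2350, 2850]);
translate([4800, 200, 0]) cube([200, 2350, 2850]);
translate([2250, 200, 0]) cube([200, 750, 2850]);
translate([2250, 1950, 0]) cube([200, 600, 2850]);


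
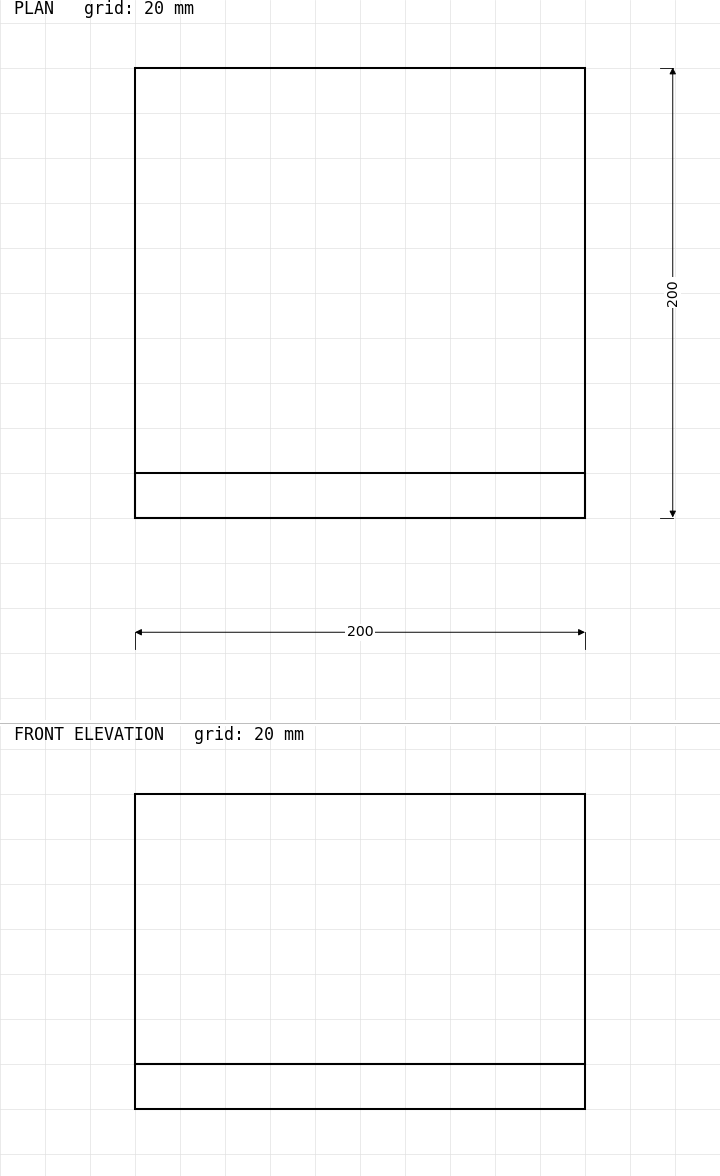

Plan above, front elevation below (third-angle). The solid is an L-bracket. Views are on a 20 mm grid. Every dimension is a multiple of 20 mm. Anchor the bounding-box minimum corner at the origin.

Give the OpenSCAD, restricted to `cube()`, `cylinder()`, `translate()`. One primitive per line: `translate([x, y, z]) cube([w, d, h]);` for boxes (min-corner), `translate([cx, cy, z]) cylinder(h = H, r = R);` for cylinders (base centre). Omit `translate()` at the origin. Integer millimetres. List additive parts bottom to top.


cube([200, 200, 20]);
translate([0, 0, 20]) cube([200, 20, 120]);


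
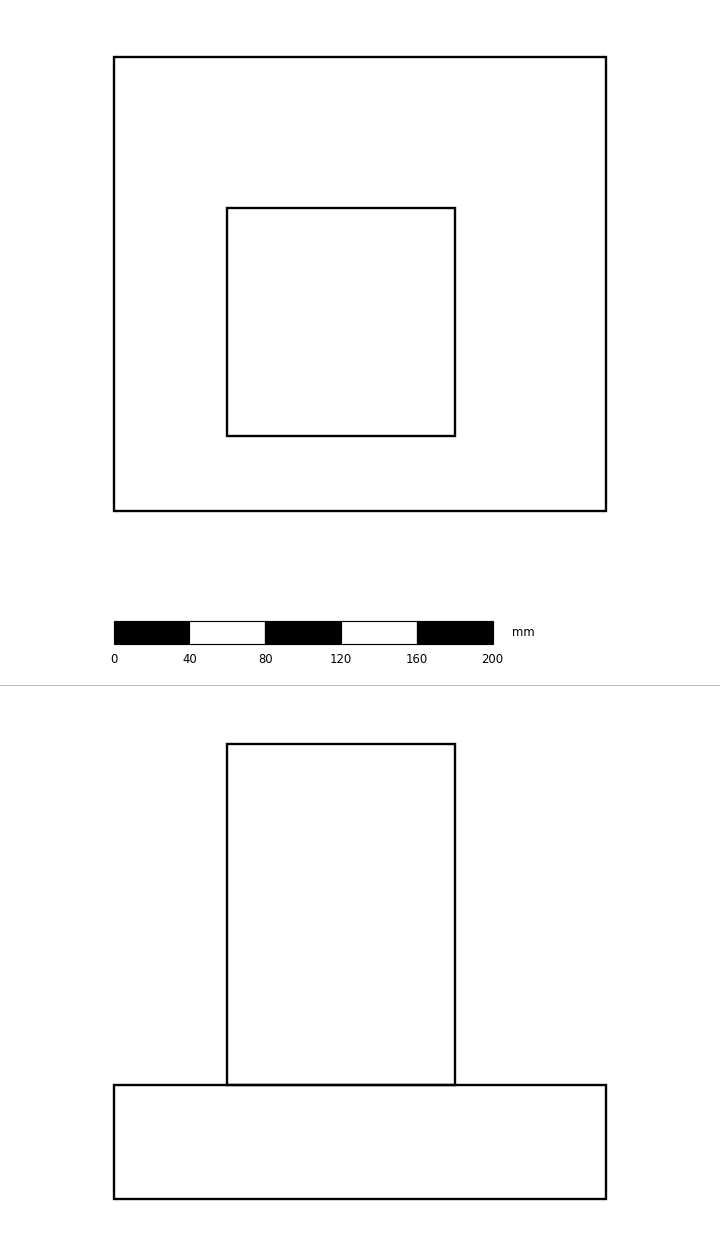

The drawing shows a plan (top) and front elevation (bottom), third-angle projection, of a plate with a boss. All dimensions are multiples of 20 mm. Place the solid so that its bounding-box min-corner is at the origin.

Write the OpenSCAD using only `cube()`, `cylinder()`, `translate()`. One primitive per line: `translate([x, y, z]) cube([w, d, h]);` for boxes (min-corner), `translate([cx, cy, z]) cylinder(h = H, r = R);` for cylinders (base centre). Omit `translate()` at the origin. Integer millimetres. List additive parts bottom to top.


cube([260, 240, 60]);
translate([60, 40, 60]) cube([120, 120, 180]);


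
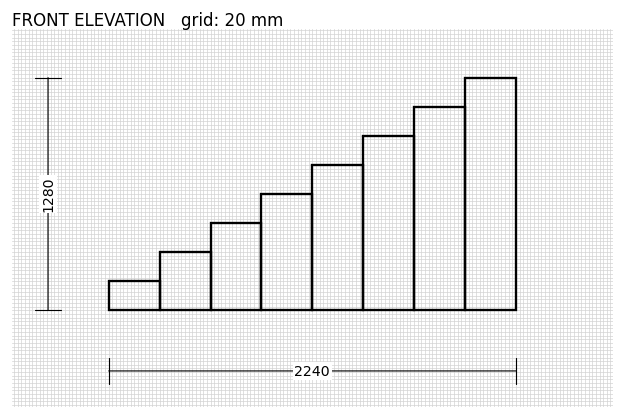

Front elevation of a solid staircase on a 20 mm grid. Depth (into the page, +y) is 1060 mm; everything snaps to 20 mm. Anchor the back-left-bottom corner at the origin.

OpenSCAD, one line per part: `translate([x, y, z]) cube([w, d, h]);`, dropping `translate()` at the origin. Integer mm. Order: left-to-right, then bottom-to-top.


cube([280, 1060, 160]);
translate([280, 0, 0]) cube([280, 1060, 320]);
translate([560, 0, 0]) cube([280, 1060, 480]);
translate([840, 0, 0]) cube([280, 1060, 640]);
translate([1120, 0, 0]) cube([280, 1060, 800]);
translate([1400, 0, 0]) cube([280, 1060, 960]);
translate([1680, 0, 0]) cube([280, 1060, 1120]);
translate([1960, 0, 0]) cube([280, 1060, 1280]);
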